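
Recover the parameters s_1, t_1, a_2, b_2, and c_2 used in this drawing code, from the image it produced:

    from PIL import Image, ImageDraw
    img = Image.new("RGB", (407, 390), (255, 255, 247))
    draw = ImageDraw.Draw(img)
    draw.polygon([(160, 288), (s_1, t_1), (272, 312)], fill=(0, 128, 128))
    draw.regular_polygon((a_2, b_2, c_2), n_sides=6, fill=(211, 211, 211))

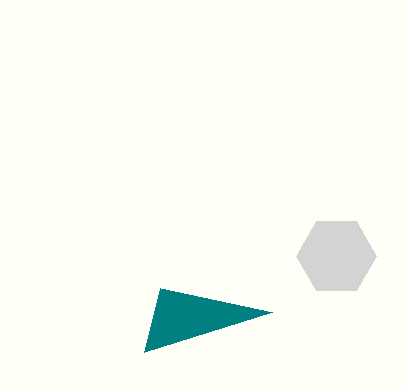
s_1 = 144; t_1 = 352; a_2 = 336; b_2 = 256; c_2 = 40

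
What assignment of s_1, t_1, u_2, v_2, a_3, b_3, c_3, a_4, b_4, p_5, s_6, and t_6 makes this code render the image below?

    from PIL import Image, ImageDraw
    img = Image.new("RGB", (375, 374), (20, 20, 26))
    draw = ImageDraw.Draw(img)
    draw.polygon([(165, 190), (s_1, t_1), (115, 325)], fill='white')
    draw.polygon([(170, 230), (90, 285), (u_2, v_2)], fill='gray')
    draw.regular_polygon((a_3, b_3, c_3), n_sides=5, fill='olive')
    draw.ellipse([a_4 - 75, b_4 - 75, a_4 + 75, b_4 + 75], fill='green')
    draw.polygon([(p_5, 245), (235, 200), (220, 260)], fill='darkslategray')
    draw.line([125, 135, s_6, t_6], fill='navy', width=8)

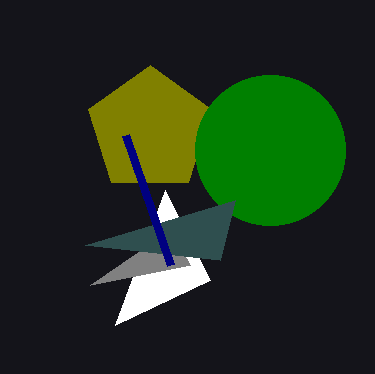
s_1 = 210, t_1 = 280, u_2 = 190, v_2 = 265, a_3 = 150, b_3 = 130, c_3 = 65, a_4 = 270, b_4 = 150, p_5 = 85, s_6 = 170, t_6 = 265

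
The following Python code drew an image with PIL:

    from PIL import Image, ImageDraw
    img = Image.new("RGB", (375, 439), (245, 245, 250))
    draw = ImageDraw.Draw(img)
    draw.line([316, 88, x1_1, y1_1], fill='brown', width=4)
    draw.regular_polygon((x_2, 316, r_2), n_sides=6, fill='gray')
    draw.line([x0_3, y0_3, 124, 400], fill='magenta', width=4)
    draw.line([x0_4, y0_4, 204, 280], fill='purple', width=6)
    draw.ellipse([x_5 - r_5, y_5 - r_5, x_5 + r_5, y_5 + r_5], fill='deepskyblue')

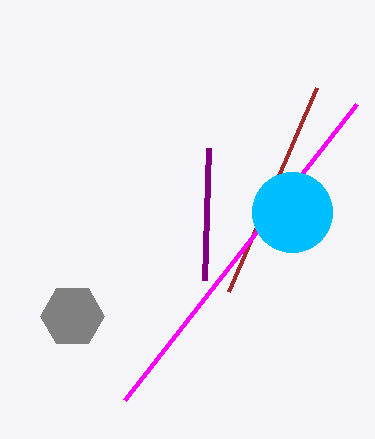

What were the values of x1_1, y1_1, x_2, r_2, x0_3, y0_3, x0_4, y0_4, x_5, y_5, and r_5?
x1_1 = 228
y1_1 = 292
x_2 = 72
r_2 = 32
x0_3 = 356
y0_3 = 104
x0_4 = 208
y0_4 = 148
x_5 = 292
y_5 = 212
r_5 = 40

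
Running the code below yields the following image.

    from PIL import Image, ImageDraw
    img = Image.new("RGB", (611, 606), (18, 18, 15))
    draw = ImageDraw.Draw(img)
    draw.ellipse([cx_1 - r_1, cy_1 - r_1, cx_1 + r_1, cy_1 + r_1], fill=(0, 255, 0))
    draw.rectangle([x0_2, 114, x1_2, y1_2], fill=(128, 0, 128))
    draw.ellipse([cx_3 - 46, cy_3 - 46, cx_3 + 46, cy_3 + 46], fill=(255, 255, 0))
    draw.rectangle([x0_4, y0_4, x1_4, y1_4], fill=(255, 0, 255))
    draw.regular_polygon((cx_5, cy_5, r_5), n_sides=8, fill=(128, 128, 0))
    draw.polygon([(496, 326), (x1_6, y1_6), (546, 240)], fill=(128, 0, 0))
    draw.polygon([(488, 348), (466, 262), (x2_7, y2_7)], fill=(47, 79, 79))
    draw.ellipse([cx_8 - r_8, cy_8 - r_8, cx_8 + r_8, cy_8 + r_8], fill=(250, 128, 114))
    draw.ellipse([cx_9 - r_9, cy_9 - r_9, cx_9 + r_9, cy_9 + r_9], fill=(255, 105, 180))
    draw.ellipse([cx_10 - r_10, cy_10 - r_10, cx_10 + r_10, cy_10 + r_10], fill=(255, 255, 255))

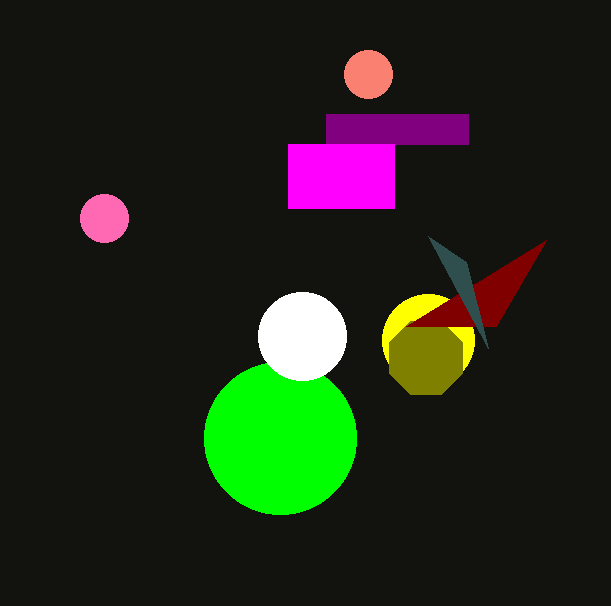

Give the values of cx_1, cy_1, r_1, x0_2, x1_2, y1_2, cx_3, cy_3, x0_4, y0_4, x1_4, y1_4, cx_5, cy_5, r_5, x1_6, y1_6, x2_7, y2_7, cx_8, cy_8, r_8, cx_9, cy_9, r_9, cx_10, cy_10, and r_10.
cx_1 = 280; cy_1 = 438; r_1 = 76; x0_2 = 326; x1_2 = 468; y1_2 = 144; cx_3 = 428; cy_3 = 340; x0_4 = 288; y0_4 = 144; x1_4 = 394; y1_4 = 208; cx_5 = 426; cy_5 = 358; r_5 = 40; x1_6 = 406; y1_6 = 326; x2_7 = 428; y2_7 = 236; cx_8 = 368; cy_8 = 74; r_8 = 24; cx_9 = 104; cy_9 = 218; r_9 = 24; cx_10 = 302; cy_10 = 336; r_10 = 44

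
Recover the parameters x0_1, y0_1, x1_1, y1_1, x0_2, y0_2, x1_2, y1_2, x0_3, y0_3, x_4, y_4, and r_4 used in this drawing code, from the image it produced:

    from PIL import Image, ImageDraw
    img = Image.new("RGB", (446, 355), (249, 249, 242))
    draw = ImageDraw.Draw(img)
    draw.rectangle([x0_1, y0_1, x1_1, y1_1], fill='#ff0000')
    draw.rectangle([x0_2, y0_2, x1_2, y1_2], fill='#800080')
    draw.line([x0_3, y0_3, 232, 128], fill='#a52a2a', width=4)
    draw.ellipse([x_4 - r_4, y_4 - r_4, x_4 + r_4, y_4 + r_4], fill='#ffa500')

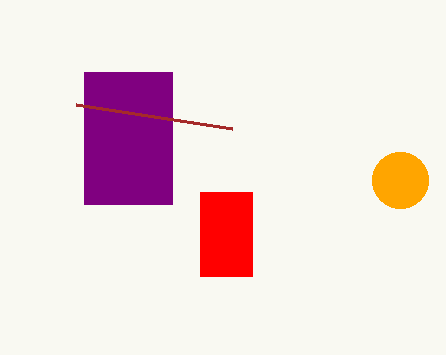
x0_1 = 200
y0_1 = 192
x1_1 = 252
y1_1 = 276
x0_2 = 84
y0_2 = 72
x1_2 = 172
y1_2 = 204
x0_3 = 76
y0_3 = 104
x_4 = 400
y_4 = 180
r_4 = 28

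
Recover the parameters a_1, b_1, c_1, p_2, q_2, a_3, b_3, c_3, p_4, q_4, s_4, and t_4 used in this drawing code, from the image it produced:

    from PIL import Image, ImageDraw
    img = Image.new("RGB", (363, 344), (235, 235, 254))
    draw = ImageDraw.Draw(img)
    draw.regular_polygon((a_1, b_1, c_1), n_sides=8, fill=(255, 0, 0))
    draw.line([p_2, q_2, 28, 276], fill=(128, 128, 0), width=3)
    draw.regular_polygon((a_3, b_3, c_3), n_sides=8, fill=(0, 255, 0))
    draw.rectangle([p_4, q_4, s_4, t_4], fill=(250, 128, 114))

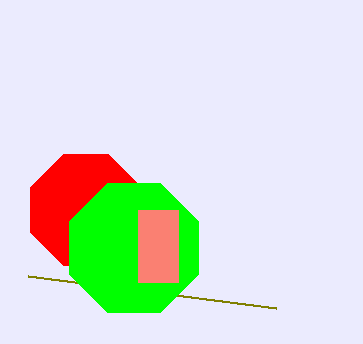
a_1 = 86, b_1 = 210, c_1 = 60, p_2 = 276, q_2 = 308, a_3 = 134, b_3 = 248, c_3 = 70, p_4 = 138, q_4 = 210, s_4 = 178, t_4 = 282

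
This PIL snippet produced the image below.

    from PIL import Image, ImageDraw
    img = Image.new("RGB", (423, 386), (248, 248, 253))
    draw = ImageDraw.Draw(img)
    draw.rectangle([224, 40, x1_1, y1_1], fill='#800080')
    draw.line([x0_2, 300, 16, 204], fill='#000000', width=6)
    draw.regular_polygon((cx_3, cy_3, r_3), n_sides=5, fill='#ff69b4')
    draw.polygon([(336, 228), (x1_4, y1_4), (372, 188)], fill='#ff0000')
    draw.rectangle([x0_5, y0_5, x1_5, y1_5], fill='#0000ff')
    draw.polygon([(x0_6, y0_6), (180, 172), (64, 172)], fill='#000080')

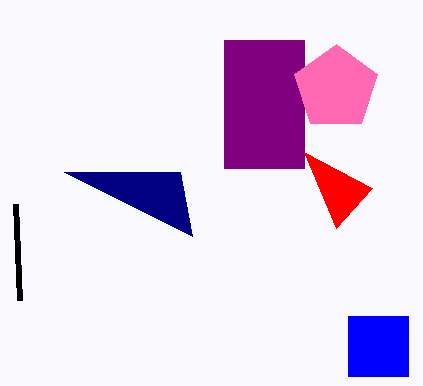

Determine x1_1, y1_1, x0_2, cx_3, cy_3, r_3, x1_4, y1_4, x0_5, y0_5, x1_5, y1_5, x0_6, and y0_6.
x1_1 = 304, y1_1 = 168, x0_2 = 20, cx_3 = 336, cy_3 = 88, r_3 = 44, x1_4 = 304, y1_4 = 152, x0_5 = 348, y0_5 = 316, x1_5 = 408, y1_5 = 376, x0_6 = 192, y0_6 = 236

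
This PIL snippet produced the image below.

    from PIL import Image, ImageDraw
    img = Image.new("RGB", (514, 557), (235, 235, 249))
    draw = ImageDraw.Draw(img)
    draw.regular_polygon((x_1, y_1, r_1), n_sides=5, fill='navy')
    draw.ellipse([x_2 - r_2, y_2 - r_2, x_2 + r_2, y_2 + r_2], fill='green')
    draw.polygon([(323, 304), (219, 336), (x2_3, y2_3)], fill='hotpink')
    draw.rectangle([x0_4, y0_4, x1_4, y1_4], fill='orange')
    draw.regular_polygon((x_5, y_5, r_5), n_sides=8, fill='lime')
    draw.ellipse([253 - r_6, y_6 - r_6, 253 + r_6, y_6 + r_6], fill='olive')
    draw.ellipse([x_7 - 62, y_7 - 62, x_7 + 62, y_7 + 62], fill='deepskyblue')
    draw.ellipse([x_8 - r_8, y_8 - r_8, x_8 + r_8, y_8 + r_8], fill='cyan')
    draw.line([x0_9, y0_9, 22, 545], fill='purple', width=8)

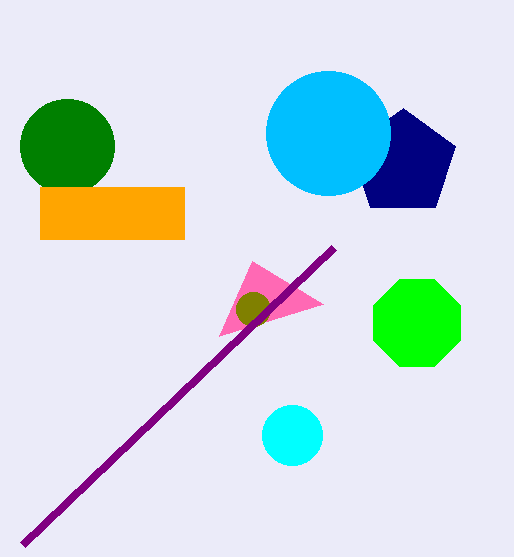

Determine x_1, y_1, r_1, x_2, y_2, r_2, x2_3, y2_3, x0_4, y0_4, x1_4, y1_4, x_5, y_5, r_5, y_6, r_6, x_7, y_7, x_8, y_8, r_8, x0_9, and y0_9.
x_1 = 403, y_1 = 163, r_1 = 55, x_2 = 67, y_2 = 146, r_2 = 47, x2_3 = 252, y2_3 = 261, x0_4 = 40, y0_4 = 187, x1_4 = 184, y1_4 = 239, x_5 = 417, y_5 = 323, r_5 = 47, y_6 = 309, r_6 = 17, x_7 = 328, y_7 = 133, x_8 = 292, y_8 = 435, r_8 = 30, x0_9 = 333, y0_9 = 248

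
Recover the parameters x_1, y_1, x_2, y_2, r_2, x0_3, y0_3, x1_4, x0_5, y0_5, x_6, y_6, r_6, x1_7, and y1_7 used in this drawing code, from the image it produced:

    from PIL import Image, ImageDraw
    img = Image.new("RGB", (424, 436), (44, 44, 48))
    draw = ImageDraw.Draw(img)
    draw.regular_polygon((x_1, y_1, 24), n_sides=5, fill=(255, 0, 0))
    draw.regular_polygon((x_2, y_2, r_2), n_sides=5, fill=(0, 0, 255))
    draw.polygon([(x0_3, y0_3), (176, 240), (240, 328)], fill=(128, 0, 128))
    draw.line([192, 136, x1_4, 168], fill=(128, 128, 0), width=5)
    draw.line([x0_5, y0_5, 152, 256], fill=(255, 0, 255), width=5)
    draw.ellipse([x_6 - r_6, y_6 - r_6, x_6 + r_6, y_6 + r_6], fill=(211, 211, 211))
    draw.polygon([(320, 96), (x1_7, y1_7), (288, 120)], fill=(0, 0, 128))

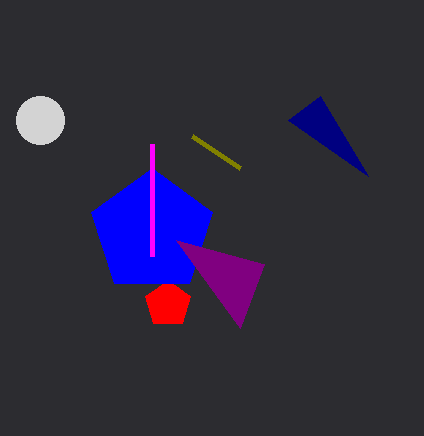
x_1 = 168, y_1 = 304, x_2 = 152, y_2 = 232, r_2 = 64, x0_3 = 264, y0_3 = 264, x1_4 = 240, x0_5 = 152, y0_5 = 144, x_6 = 40, y_6 = 120, r_6 = 24, x1_7 = 368, y1_7 = 176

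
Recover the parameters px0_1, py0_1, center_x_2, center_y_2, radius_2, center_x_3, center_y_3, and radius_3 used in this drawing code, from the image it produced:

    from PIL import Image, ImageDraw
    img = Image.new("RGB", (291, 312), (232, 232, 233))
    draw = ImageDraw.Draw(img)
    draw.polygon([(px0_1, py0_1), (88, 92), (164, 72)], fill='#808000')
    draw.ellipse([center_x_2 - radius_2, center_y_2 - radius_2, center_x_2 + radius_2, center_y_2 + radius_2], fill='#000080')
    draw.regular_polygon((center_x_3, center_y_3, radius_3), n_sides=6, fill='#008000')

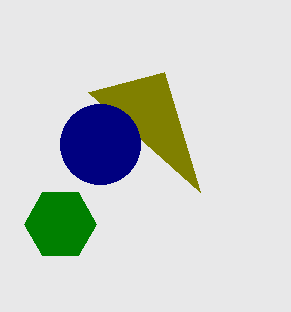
px0_1 = 200
py0_1 = 192
center_x_2 = 100
center_y_2 = 144
radius_2 = 40
center_x_3 = 60
center_y_3 = 224
radius_3 = 36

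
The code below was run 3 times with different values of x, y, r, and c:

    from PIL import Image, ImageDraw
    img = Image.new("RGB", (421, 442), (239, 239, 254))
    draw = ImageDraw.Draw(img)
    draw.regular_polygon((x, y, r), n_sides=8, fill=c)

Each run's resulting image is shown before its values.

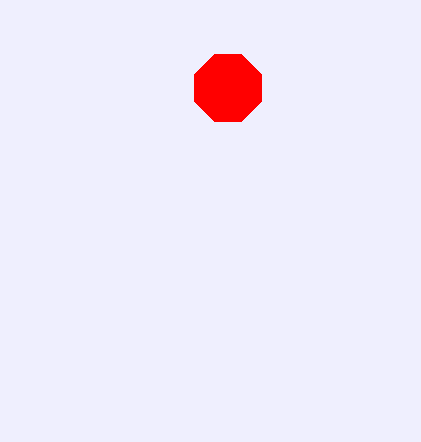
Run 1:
x = 228
y = 88
r = 36
c = 'red'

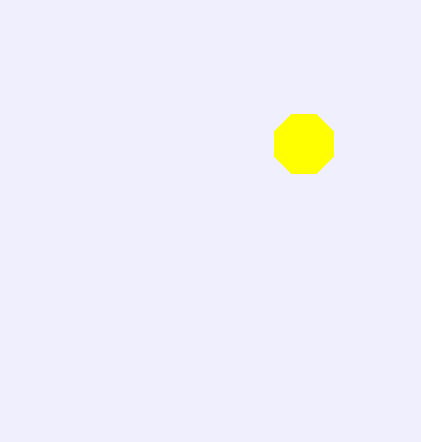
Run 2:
x = 304
y = 144
r = 32
c = 'yellow'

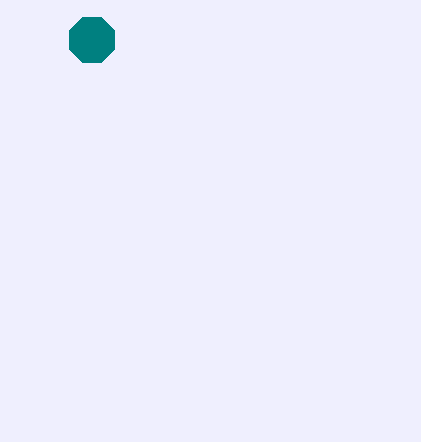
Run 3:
x = 92, y = 40, r = 24, c = 'teal'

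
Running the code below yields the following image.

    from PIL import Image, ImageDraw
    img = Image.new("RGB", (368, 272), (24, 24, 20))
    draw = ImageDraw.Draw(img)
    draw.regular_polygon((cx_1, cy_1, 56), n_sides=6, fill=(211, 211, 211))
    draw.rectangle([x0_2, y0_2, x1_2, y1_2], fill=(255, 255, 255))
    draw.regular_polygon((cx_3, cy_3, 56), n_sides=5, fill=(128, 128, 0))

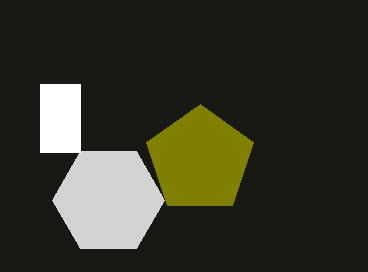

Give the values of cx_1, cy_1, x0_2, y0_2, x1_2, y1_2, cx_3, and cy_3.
cx_1 = 108, cy_1 = 200, x0_2 = 40, y0_2 = 84, x1_2 = 80, y1_2 = 152, cx_3 = 200, cy_3 = 160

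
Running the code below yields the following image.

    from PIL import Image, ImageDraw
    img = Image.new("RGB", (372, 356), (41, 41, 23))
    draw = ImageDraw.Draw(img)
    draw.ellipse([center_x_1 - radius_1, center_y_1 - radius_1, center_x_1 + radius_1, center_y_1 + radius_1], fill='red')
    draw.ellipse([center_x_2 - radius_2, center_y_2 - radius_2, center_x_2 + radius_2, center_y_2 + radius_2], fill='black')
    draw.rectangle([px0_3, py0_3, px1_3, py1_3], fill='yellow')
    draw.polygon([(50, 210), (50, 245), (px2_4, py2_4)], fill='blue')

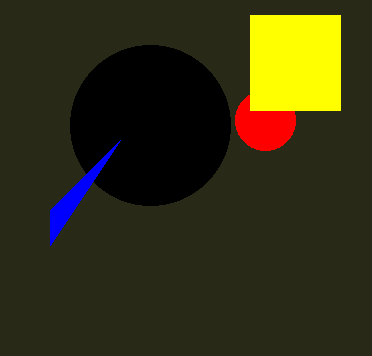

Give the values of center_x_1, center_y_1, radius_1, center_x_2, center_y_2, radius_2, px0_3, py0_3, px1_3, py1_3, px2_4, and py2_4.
center_x_1 = 265; center_y_1 = 120; radius_1 = 30; center_x_2 = 150; center_y_2 = 125; radius_2 = 80; px0_3 = 250; py0_3 = 15; px1_3 = 340; py1_3 = 110; px2_4 = 120; py2_4 = 140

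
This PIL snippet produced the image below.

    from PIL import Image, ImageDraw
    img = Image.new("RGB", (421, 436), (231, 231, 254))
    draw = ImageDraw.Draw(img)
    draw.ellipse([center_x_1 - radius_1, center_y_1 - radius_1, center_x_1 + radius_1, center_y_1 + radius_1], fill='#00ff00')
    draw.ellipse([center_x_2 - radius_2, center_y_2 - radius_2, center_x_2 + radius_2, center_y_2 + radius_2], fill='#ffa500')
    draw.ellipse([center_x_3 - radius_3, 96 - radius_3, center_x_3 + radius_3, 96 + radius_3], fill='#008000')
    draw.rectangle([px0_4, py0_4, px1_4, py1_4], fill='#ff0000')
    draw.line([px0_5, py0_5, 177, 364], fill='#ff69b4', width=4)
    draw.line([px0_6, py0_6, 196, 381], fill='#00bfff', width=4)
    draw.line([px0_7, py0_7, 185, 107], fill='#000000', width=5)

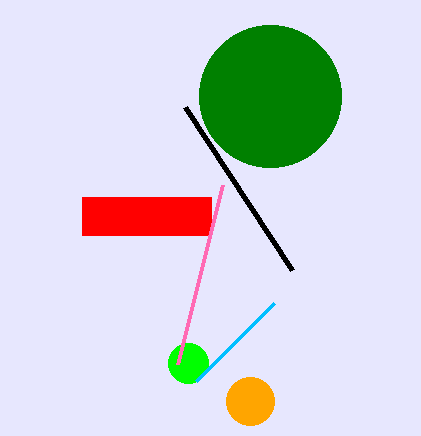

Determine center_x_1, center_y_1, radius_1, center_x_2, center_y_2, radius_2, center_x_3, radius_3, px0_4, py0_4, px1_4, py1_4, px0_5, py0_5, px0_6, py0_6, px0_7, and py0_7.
center_x_1 = 188, center_y_1 = 363, radius_1 = 20, center_x_2 = 250, center_y_2 = 401, radius_2 = 24, center_x_3 = 270, radius_3 = 71, px0_4 = 82, py0_4 = 197, px1_4 = 211, py1_4 = 235, px0_5 = 222, py0_5 = 185, px0_6 = 274, py0_6 = 303, px0_7 = 292, py0_7 = 270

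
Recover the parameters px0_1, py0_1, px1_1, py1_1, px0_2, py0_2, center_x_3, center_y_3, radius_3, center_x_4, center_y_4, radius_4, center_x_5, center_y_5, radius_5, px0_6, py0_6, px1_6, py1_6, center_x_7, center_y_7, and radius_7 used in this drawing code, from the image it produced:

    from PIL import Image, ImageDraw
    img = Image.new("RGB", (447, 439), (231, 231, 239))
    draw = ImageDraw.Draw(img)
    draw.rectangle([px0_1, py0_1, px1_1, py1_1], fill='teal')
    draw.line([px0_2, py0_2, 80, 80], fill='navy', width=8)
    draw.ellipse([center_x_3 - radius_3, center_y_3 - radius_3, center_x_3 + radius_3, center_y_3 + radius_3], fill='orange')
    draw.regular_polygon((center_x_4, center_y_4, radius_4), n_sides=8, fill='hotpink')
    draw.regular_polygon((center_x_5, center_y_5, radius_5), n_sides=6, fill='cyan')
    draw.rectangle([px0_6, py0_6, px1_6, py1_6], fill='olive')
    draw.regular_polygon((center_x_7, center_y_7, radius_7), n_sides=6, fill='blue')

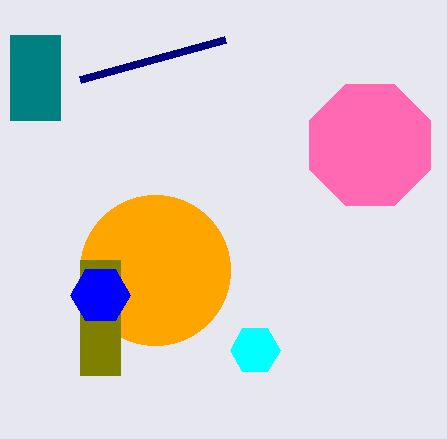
px0_1 = 10
py0_1 = 35
px1_1 = 60
py1_1 = 120
px0_2 = 225
py0_2 = 40
center_x_3 = 155
center_y_3 = 270
radius_3 = 75
center_x_4 = 370
center_y_4 = 145
radius_4 = 65
center_x_5 = 255
center_y_5 = 350
radius_5 = 25
px0_6 = 80
py0_6 = 260
px1_6 = 120
py1_6 = 375
center_x_7 = 100
center_y_7 = 295
radius_7 = 30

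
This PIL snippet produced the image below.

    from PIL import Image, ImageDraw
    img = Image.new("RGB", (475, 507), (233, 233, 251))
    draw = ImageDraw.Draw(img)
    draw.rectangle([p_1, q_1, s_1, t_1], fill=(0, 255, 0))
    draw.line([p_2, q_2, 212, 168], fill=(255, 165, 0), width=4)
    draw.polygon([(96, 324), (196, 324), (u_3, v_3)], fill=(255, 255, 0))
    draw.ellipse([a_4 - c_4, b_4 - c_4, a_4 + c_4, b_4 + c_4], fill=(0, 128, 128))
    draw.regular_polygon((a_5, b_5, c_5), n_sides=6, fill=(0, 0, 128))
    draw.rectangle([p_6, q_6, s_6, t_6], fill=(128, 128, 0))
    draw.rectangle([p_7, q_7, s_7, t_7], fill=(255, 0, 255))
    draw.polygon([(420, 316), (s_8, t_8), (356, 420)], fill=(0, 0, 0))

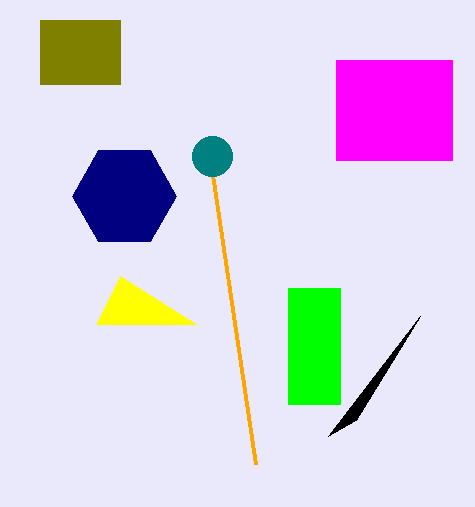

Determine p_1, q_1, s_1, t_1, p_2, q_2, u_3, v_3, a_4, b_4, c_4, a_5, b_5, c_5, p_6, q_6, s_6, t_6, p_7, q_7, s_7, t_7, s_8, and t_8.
p_1 = 288
q_1 = 288
s_1 = 340
t_1 = 404
p_2 = 256
q_2 = 464
u_3 = 120
v_3 = 276
a_4 = 212
b_4 = 156
c_4 = 20
a_5 = 124
b_5 = 196
c_5 = 52
p_6 = 40
q_6 = 20
s_6 = 120
t_6 = 84
p_7 = 336
q_7 = 60
s_7 = 452
t_7 = 160
s_8 = 328
t_8 = 436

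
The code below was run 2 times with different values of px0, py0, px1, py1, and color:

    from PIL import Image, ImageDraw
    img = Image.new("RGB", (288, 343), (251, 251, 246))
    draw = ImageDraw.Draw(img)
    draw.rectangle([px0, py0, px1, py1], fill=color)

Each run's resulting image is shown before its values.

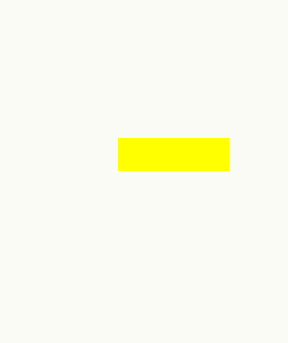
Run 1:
px0 = 118; py0 = 138; px1 = 228; py1 = 170; color = 'yellow'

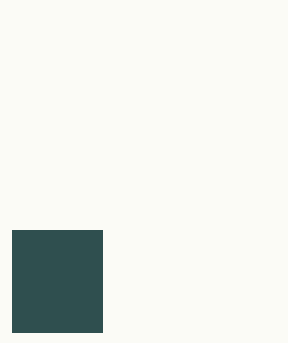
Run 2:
px0 = 12; py0 = 230; px1 = 102; py1 = 332; color = 'darkslategray'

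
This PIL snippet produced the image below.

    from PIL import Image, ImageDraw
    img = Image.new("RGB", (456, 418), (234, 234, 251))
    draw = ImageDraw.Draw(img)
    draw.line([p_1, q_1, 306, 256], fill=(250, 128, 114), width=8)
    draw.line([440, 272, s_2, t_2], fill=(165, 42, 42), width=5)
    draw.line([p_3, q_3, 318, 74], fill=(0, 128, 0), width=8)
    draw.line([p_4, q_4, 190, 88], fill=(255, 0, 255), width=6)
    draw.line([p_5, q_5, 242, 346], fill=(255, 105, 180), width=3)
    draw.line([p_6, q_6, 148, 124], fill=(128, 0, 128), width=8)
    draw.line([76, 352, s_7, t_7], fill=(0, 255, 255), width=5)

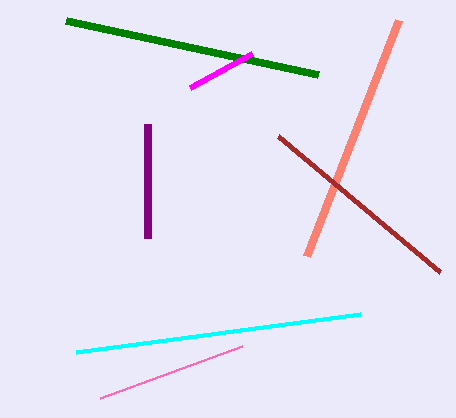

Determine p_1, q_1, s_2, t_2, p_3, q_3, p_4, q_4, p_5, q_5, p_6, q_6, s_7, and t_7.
p_1 = 398; q_1 = 20; s_2 = 278; t_2 = 136; p_3 = 66; q_3 = 20; p_4 = 252; q_4 = 54; p_5 = 100; q_5 = 398; p_6 = 148; q_6 = 238; s_7 = 360; t_7 = 314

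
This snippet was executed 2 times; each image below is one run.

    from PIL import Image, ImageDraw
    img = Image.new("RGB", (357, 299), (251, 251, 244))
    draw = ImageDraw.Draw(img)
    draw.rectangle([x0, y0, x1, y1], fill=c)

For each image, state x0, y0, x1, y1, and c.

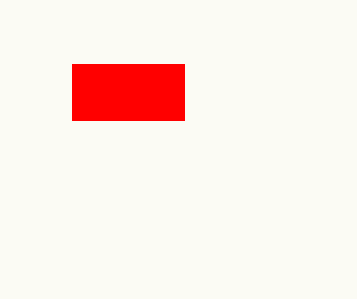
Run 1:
x0 = 72, y0 = 64, x1 = 184, y1 = 120, c = 'red'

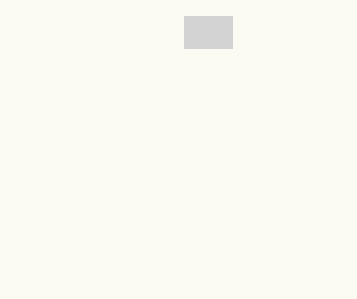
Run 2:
x0 = 184; y0 = 16; x1 = 232; y1 = 48; c = 'lightgray'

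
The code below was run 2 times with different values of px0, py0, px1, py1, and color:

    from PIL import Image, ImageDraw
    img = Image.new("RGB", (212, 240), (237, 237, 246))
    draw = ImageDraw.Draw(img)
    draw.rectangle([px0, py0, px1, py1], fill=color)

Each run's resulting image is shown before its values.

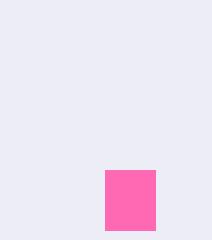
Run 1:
px0 = 105; py0 = 170; px1 = 155; py1 = 230; color = 'hotpink'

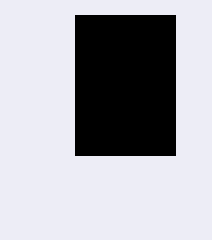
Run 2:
px0 = 75; py0 = 15; px1 = 175; py1 = 155; color = 'black'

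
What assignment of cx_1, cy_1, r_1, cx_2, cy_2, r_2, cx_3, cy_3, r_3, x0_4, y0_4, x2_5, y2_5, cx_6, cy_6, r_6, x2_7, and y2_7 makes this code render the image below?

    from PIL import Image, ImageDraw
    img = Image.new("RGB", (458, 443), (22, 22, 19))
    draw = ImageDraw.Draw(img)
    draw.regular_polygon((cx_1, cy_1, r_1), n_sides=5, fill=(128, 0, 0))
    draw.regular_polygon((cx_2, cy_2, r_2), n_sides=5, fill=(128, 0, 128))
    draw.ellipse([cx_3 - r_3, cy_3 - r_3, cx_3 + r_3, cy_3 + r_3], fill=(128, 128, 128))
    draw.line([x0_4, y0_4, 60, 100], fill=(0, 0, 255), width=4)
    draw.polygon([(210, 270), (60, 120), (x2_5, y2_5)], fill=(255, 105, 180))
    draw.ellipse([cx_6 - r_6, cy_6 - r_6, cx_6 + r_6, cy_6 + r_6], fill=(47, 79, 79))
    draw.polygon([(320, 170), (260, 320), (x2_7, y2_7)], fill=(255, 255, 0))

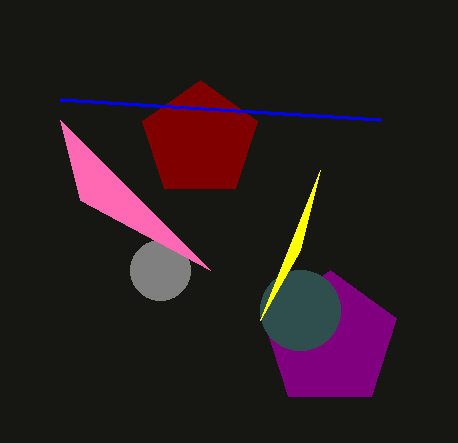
cx_1 = 200
cy_1 = 140
r_1 = 60
cx_2 = 330
cy_2 = 340
r_2 = 70
cx_3 = 160
cy_3 = 270
r_3 = 30
x0_4 = 380
y0_4 = 120
x2_5 = 80
y2_5 = 200
cx_6 = 300
cy_6 = 310
r_6 = 40
x2_7 = 300
y2_7 = 250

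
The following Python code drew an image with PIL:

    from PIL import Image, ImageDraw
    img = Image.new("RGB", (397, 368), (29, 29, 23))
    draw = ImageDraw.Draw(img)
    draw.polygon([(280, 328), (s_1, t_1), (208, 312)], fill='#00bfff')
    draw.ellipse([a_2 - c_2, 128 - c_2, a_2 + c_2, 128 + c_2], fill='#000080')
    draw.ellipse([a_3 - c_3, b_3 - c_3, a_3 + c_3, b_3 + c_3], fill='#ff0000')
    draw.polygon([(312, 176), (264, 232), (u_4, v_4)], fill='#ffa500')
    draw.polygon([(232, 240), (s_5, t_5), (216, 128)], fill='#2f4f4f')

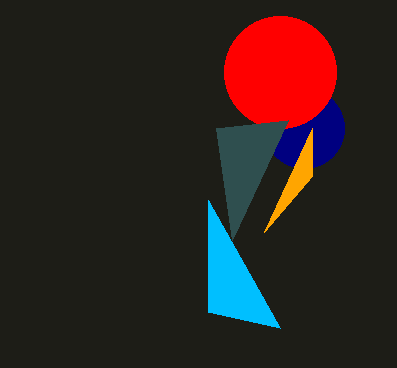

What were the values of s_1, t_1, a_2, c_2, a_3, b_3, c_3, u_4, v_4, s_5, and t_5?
s_1 = 208, t_1 = 200, a_2 = 304, c_2 = 40, a_3 = 280, b_3 = 72, c_3 = 56, u_4 = 312, v_4 = 128, s_5 = 288, t_5 = 120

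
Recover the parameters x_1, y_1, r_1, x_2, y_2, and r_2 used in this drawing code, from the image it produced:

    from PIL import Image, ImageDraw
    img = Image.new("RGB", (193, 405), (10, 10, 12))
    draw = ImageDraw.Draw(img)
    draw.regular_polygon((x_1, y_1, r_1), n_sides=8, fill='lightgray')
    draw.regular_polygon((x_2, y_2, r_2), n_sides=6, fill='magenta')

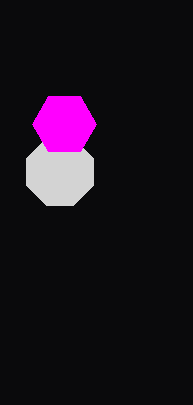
x_1 = 60, y_1 = 172, r_1 = 36, x_2 = 64, y_2 = 124, r_2 = 32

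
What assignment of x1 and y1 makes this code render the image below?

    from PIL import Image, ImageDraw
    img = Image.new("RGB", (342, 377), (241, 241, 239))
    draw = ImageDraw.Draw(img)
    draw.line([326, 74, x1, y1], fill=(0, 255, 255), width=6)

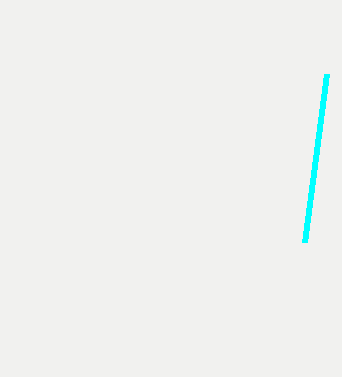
x1 = 304, y1 = 242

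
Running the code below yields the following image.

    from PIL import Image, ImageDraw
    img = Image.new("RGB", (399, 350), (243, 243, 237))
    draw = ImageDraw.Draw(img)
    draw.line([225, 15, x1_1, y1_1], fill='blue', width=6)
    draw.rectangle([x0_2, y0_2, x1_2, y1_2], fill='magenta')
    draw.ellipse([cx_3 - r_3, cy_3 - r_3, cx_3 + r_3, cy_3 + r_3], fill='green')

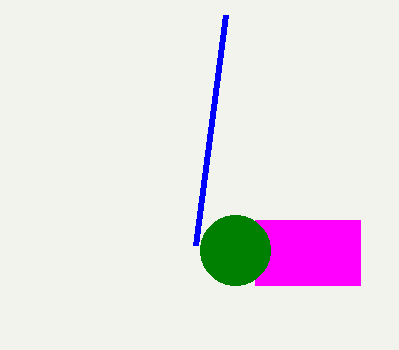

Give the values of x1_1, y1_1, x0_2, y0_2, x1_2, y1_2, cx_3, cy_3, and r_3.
x1_1 = 195, y1_1 = 245, x0_2 = 255, y0_2 = 220, x1_2 = 360, y1_2 = 285, cx_3 = 235, cy_3 = 250, r_3 = 35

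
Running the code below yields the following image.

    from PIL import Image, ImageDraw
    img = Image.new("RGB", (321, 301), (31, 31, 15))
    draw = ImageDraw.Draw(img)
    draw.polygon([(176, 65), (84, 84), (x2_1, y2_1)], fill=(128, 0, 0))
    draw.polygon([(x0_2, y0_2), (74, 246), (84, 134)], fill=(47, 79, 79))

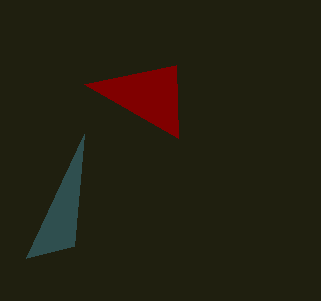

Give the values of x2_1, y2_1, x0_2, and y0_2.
x2_1 = 178
y2_1 = 138
x0_2 = 26
y0_2 = 258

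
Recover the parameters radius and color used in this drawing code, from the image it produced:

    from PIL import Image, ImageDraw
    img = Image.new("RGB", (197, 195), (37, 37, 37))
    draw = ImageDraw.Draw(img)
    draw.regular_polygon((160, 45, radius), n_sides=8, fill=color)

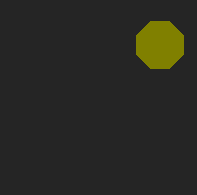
radius = 25, color = 'olive'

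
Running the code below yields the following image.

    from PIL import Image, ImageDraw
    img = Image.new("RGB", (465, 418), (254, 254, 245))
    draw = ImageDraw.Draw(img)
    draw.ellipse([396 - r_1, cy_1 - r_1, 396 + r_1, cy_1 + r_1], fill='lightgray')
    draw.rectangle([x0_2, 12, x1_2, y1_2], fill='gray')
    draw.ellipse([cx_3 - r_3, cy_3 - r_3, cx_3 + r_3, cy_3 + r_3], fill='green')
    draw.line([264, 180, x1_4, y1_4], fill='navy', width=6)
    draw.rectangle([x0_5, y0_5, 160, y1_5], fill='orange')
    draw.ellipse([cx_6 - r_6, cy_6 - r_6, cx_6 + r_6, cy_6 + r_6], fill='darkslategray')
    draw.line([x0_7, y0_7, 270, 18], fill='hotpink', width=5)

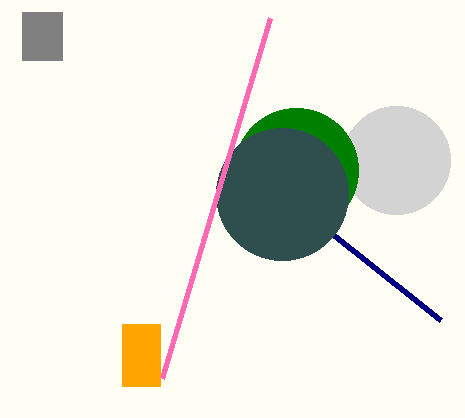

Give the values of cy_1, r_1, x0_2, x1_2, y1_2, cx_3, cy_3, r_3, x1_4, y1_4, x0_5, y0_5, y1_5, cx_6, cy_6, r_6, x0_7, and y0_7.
cy_1 = 160, r_1 = 54, x0_2 = 22, x1_2 = 62, y1_2 = 60, cx_3 = 296, cy_3 = 170, r_3 = 62, x1_4 = 440, y1_4 = 320, x0_5 = 122, y0_5 = 324, y1_5 = 386, cx_6 = 282, cy_6 = 194, r_6 = 66, x0_7 = 162, y0_7 = 378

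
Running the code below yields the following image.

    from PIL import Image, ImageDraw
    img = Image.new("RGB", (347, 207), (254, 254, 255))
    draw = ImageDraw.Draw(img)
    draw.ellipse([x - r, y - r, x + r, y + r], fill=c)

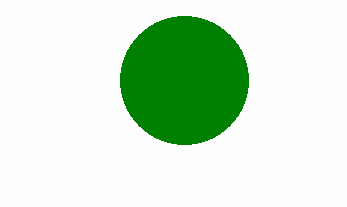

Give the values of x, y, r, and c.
x = 184; y = 80; r = 64; c = 'green'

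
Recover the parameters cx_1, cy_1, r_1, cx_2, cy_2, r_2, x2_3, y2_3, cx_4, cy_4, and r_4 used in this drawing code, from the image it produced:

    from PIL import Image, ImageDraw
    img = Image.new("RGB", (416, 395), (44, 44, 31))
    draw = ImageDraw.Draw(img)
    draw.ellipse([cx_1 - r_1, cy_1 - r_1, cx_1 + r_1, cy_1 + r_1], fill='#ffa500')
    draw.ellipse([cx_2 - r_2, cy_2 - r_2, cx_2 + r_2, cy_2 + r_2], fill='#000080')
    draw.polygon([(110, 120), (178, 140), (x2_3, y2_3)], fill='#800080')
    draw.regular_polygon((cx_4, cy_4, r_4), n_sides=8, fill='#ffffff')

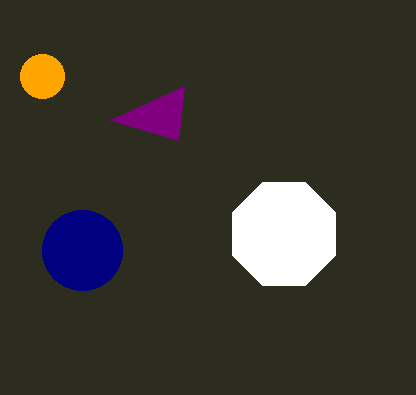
cx_1 = 42; cy_1 = 76; r_1 = 22; cx_2 = 82; cy_2 = 250; r_2 = 40; x2_3 = 184; y2_3 = 86; cx_4 = 284; cy_4 = 234; r_4 = 56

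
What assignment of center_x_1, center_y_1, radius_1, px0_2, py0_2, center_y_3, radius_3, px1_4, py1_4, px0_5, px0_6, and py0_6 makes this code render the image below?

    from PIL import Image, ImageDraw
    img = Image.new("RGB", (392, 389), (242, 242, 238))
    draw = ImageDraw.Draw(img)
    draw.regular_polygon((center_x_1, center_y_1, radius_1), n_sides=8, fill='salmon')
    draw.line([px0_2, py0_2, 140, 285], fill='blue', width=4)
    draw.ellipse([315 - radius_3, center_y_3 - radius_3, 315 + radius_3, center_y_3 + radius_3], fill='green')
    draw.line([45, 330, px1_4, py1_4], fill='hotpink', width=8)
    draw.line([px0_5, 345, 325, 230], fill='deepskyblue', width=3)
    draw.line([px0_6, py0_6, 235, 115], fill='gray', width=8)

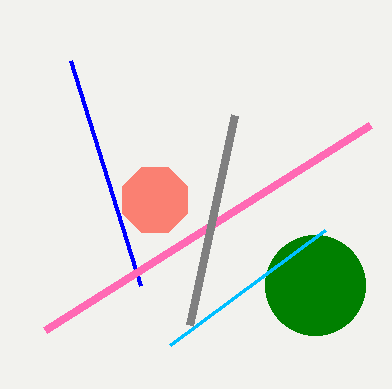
center_x_1 = 155
center_y_1 = 200
radius_1 = 35
px0_2 = 70
py0_2 = 60
center_y_3 = 285
radius_3 = 50
px1_4 = 370
py1_4 = 125
px0_5 = 170
px0_6 = 190
py0_6 = 325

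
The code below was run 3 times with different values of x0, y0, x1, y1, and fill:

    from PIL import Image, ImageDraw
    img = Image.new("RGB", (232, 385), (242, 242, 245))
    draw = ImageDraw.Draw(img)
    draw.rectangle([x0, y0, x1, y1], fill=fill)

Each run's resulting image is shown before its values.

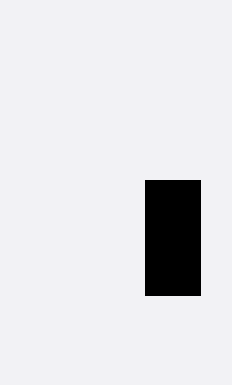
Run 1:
x0 = 145, y0 = 180, x1 = 200, y1 = 295, fill = 'black'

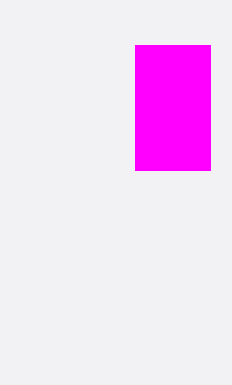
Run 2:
x0 = 135
y0 = 45
x1 = 210
y1 = 170
fill = 'magenta'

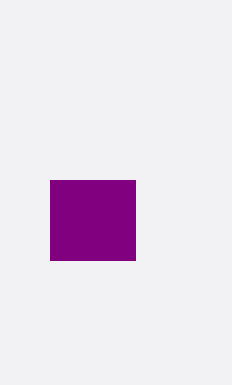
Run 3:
x0 = 50; y0 = 180; x1 = 135; y1 = 260; fill = 'purple'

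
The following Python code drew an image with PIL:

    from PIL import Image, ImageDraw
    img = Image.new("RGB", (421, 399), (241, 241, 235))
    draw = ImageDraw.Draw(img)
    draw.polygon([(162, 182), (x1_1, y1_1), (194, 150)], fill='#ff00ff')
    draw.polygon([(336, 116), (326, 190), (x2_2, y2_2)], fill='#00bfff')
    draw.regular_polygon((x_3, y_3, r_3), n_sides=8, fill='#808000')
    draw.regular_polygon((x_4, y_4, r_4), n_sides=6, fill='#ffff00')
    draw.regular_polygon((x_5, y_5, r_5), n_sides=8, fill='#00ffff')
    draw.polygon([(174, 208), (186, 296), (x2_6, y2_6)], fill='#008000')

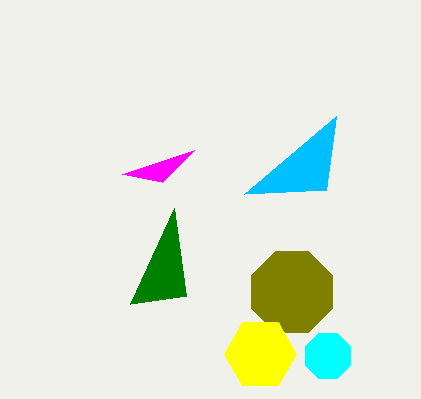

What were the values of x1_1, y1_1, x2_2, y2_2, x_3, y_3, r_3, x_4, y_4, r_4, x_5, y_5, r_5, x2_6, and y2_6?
x1_1 = 122, y1_1 = 174, x2_2 = 244, y2_2 = 194, x_3 = 292, y_3 = 292, r_3 = 44, x_4 = 260, y_4 = 354, r_4 = 36, x_5 = 328, y_5 = 356, r_5 = 24, x2_6 = 130, y2_6 = 304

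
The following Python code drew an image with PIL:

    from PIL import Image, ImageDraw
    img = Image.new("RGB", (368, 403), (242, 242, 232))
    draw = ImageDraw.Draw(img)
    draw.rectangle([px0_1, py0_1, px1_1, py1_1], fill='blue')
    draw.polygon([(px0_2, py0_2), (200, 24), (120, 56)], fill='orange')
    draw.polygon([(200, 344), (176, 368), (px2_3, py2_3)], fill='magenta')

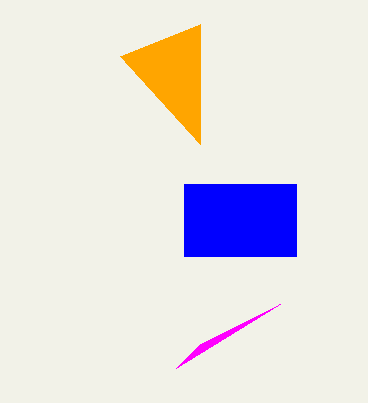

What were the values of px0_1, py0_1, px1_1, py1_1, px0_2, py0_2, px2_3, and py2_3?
px0_1 = 184; py0_1 = 184; px1_1 = 296; py1_1 = 256; px0_2 = 200; py0_2 = 144; px2_3 = 280; py2_3 = 304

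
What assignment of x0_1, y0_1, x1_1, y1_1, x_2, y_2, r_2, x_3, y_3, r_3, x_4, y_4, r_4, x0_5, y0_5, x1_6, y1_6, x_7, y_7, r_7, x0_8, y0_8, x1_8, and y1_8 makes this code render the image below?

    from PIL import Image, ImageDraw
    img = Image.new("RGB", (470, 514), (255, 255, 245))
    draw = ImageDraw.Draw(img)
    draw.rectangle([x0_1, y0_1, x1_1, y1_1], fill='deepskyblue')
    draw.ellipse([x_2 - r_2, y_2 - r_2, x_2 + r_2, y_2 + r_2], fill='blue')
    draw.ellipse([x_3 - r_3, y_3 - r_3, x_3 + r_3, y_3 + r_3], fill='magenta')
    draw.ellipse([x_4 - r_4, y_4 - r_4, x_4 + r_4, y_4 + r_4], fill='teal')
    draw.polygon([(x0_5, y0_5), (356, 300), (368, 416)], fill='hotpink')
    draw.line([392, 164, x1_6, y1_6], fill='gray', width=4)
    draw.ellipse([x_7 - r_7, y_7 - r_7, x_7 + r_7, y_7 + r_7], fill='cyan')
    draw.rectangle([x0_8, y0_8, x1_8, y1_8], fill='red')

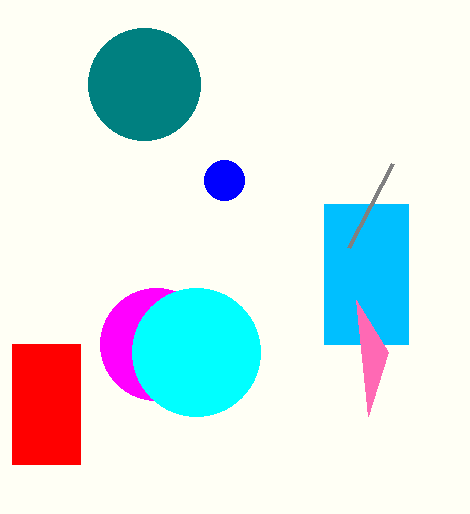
x0_1 = 324
y0_1 = 204
x1_1 = 408
y1_1 = 344
x_2 = 224
y_2 = 180
r_2 = 20
x_3 = 156
y_3 = 344
r_3 = 56
x_4 = 144
y_4 = 84
r_4 = 56
x0_5 = 388
y0_5 = 352
x1_6 = 348
y1_6 = 248
x_7 = 196
y_7 = 352
r_7 = 64
x0_8 = 12
y0_8 = 344
x1_8 = 80
y1_8 = 464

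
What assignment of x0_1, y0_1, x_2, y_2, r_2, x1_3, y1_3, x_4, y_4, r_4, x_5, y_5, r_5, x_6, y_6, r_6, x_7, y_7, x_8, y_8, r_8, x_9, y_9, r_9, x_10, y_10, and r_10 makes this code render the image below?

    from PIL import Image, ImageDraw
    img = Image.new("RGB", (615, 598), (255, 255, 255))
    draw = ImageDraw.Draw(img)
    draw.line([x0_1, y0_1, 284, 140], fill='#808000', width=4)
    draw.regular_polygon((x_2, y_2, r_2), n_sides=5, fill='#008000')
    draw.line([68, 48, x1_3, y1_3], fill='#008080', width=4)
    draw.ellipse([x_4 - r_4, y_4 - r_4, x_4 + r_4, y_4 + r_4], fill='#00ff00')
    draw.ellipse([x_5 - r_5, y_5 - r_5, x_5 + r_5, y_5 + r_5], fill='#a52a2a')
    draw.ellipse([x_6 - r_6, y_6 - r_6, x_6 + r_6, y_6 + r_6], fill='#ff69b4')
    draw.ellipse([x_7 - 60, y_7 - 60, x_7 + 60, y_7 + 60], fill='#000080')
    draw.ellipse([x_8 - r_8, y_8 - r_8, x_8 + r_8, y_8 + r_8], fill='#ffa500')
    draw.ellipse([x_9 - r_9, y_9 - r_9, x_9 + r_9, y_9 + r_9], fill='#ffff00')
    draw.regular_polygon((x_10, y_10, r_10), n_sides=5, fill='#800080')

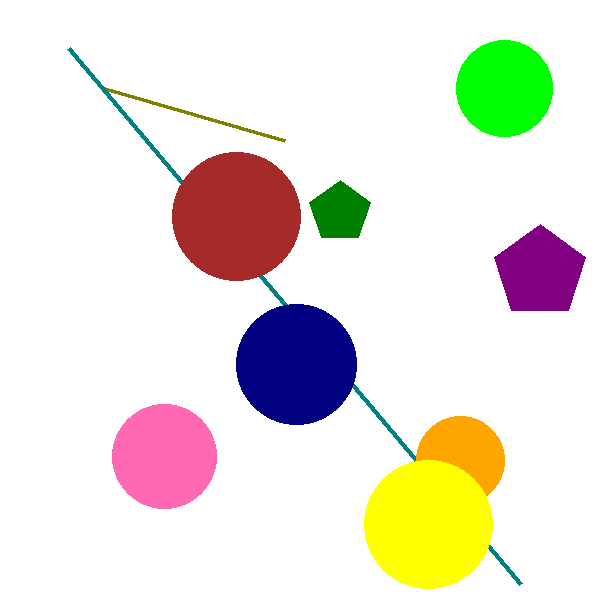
x0_1 = 104; y0_1 = 88; x_2 = 340; y_2 = 212; r_2 = 32; x1_3 = 520; y1_3 = 584; x_4 = 504; y_4 = 88; r_4 = 48; x_5 = 236; y_5 = 216; r_5 = 64; x_6 = 164; y_6 = 456; r_6 = 52; x_7 = 296; y_7 = 364; x_8 = 460; y_8 = 460; r_8 = 44; x_9 = 428; y_9 = 524; r_9 = 64; x_10 = 540; y_10 = 272; r_10 = 48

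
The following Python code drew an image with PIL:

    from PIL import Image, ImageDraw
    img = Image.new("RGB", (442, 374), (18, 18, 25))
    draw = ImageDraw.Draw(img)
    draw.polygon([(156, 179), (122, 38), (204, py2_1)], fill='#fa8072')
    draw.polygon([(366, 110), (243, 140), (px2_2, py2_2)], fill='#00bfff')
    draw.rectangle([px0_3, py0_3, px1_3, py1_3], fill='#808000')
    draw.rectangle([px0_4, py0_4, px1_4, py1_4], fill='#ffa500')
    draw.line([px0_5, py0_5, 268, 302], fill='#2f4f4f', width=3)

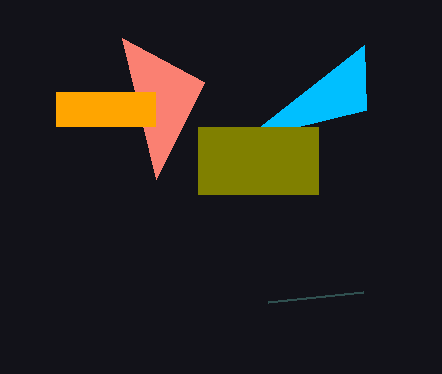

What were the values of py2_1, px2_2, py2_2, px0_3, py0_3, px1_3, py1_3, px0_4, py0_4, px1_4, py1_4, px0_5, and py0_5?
py2_1 = 82
px2_2 = 364
py2_2 = 45
px0_3 = 198
py0_3 = 127
px1_3 = 318
py1_3 = 194
px0_4 = 56
py0_4 = 92
px1_4 = 155
py1_4 = 126
px0_5 = 363
py0_5 = 292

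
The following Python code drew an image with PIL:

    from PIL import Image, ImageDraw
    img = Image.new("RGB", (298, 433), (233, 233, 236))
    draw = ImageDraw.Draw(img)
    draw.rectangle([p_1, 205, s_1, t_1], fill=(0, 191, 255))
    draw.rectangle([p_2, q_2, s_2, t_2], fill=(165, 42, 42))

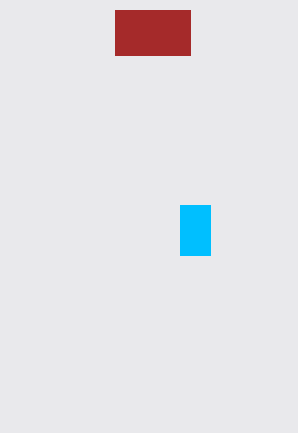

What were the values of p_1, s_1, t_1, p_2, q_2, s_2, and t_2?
p_1 = 180, s_1 = 210, t_1 = 255, p_2 = 115, q_2 = 10, s_2 = 190, t_2 = 55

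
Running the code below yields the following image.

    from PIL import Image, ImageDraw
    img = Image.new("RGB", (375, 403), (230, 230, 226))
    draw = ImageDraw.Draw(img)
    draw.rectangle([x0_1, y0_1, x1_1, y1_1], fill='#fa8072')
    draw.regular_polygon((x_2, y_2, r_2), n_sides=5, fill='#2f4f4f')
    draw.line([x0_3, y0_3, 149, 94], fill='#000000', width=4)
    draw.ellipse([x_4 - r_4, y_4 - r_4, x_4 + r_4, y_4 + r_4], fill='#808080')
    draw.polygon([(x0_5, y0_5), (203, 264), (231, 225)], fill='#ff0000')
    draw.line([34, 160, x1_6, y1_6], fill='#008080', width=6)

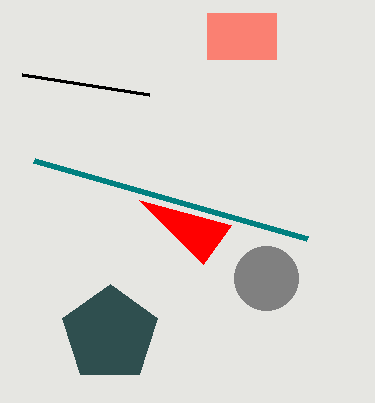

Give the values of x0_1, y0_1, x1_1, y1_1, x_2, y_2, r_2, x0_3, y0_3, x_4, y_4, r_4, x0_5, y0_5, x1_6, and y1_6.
x0_1 = 207
y0_1 = 13
x1_1 = 276
y1_1 = 59
x_2 = 110
y_2 = 334
r_2 = 50
x0_3 = 22
y0_3 = 74
x_4 = 266
y_4 = 278
r_4 = 32
x0_5 = 139
y0_5 = 200
x1_6 = 307
y1_6 = 238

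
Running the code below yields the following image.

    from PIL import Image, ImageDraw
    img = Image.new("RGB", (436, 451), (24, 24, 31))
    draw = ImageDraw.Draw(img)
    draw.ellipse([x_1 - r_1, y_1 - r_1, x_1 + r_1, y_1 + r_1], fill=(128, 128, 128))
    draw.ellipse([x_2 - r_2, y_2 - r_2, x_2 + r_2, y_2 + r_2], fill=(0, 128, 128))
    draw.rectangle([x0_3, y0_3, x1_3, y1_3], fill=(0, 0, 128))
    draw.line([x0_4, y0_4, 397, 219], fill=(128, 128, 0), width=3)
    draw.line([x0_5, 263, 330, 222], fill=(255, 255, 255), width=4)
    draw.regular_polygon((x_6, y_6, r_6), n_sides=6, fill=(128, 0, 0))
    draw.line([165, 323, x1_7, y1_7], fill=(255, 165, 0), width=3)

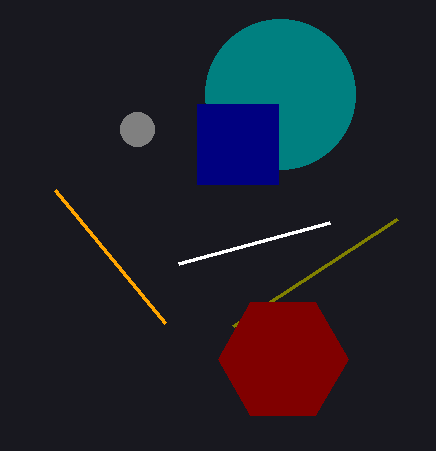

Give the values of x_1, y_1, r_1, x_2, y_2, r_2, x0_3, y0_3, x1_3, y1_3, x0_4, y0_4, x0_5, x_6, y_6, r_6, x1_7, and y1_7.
x_1 = 137
y_1 = 129
r_1 = 17
x_2 = 280
y_2 = 94
r_2 = 75
x0_3 = 197
y0_3 = 104
x1_3 = 278
y1_3 = 184
x0_4 = 233
y0_4 = 326
x0_5 = 179
x_6 = 283
y_6 = 359
r_6 = 65
x1_7 = 55
y1_7 = 190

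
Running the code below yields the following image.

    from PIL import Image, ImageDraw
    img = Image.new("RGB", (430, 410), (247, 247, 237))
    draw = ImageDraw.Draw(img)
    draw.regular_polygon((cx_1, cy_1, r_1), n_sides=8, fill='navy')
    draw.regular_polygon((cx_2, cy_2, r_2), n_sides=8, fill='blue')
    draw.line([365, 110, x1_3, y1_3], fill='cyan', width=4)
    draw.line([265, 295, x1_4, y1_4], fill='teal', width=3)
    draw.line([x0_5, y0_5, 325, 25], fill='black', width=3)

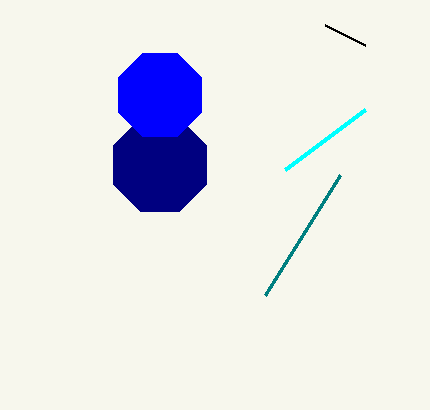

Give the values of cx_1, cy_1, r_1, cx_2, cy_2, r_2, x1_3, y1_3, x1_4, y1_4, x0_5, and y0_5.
cx_1 = 160; cy_1 = 165; r_1 = 50; cx_2 = 160; cy_2 = 95; r_2 = 45; x1_3 = 285; y1_3 = 170; x1_4 = 340; y1_4 = 175; x0_5 = 365; y0_5 = 45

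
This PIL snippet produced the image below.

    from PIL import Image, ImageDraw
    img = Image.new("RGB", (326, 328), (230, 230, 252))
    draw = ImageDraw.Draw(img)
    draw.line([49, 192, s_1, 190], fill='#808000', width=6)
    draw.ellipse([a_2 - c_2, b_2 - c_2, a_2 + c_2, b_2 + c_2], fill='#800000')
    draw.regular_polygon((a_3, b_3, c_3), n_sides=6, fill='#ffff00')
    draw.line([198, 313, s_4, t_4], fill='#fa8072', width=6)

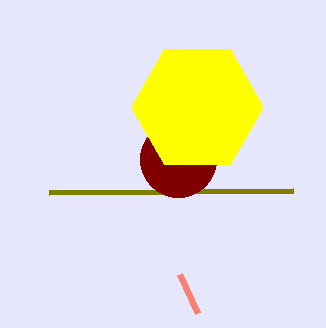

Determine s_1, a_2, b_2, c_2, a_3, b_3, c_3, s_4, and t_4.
s_1 = 293; a_2 = 178; b_2 = 159; c_2 = 38; a_3 = 197; b_3 = 107; c_3 = 66; s_4 = 180; t_4 = 274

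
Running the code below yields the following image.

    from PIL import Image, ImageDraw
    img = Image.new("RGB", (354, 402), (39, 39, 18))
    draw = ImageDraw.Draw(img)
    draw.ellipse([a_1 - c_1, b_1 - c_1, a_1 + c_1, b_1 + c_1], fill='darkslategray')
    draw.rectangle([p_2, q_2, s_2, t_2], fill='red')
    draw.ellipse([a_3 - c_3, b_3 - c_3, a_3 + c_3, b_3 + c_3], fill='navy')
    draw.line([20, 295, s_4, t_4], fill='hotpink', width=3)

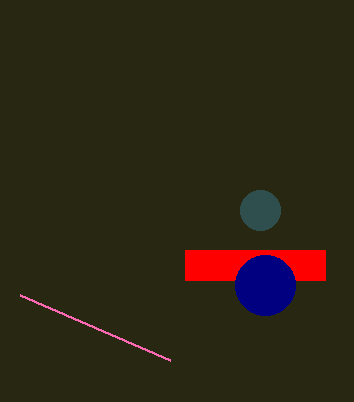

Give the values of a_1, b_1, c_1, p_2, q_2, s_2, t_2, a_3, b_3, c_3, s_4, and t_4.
a_1 = 260, b_1 = 210, c_1 = 20, p_2 = 185, q_2 = 250, s_2 = 325, t_2 = 280, a_3 = 265, b_3 = 285, c_3 = 30, s_4 = 170, t_4 = 360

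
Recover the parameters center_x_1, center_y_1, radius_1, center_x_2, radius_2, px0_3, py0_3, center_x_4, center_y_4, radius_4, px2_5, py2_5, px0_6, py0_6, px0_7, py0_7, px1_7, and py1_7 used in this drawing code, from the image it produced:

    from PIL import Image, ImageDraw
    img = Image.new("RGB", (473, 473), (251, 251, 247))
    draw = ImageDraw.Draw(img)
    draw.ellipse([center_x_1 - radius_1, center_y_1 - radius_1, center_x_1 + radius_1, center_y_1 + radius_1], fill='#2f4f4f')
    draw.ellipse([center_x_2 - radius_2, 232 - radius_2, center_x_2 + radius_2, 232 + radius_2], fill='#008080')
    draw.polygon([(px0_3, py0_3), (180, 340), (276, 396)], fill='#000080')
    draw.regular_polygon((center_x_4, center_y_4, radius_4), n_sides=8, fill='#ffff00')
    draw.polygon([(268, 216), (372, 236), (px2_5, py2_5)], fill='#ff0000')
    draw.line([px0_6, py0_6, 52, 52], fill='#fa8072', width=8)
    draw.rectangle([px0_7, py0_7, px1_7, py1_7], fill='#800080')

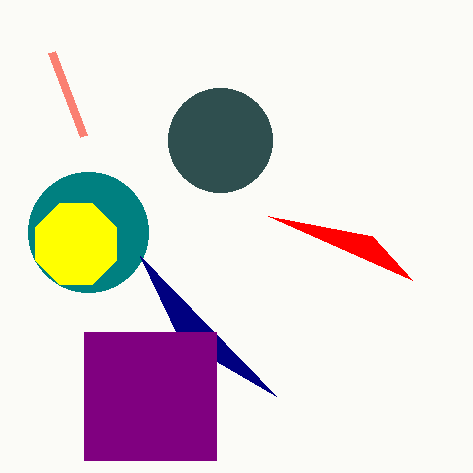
center_x_1 = 220, center_y_1 = 140, radius_1 = 52, center_x_2 = 88, radius_2 = 60, px0_3 = 140, py0_3 = 256, center_x_4 = 76, center_y_4 = 244, radius_4 = 44, px2_5 = 412, py2_5 = 280, px0_6 = 84, py0_6 = 136, px0_7 = 84, py0_7 = 332, px1_7 = 216, py1_7 = 460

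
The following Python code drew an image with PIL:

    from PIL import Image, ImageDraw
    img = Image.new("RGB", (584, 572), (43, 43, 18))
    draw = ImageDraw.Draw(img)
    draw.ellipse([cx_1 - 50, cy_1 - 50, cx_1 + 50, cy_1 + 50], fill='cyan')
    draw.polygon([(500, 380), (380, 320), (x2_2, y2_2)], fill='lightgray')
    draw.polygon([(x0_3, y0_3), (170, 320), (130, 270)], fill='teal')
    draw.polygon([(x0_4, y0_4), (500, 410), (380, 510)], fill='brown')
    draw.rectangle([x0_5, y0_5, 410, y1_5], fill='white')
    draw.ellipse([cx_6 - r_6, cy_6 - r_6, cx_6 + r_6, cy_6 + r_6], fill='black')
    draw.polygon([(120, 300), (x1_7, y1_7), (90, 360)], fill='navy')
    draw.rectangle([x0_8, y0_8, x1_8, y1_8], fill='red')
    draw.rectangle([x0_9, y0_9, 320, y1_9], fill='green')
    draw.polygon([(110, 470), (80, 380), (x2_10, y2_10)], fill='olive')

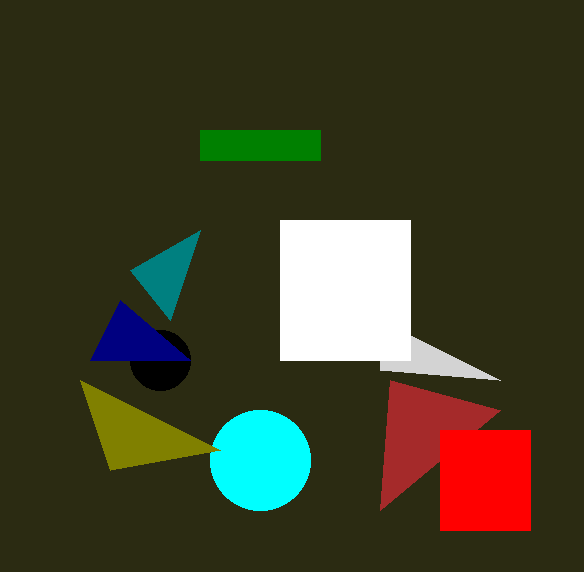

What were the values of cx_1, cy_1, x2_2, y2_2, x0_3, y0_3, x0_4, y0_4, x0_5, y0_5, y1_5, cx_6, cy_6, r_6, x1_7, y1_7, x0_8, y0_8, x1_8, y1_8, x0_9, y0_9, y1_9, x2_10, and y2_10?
cx_1 = 260, cy_1 = 460, x2_2 = 380, y2_2 = 370, x0_3 = 200, y0_3 = 230, x0_4 = 390, y0_4 = 380, x0_5 = 280, y0_5 = 220, y1_5 = 360, cx_6 = 160, cy_6 = 360, r_6 = 30, x1_7 = 190, y1_7 = 360, x0_8 = 440, y0_8 = 430, x1_8 = 530, y1_8 = 530, x0_9 = 200, y0_9 = 130, y1_9 = 160, x2_10 = 220, y2_10 = 450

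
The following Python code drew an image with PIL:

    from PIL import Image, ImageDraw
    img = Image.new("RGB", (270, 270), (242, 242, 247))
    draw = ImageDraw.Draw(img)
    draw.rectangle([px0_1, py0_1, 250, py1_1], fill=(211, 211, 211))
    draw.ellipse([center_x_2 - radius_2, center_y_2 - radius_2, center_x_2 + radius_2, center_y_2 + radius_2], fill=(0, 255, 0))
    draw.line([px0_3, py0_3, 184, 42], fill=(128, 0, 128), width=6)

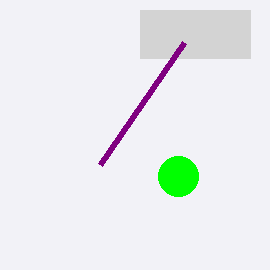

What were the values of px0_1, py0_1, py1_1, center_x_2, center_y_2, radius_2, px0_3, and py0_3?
px0_1 = 140; py0_1 = 10; py1_1 = 58; center_x_2 = 178; center_y_2 = 176; radius_2 = 20; px0_3 = 100; py0_3 = 164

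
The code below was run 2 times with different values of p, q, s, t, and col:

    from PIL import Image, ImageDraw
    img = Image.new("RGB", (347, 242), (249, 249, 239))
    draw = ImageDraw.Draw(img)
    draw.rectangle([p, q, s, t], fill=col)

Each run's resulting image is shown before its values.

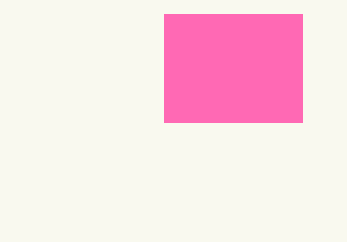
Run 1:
p = 164
q = 14
s = 302
t = 122
col = 'hotpink'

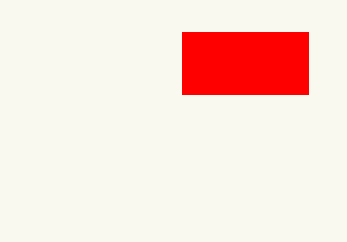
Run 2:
p = 182, q = 32, s = 308, t = 94, col = 'red'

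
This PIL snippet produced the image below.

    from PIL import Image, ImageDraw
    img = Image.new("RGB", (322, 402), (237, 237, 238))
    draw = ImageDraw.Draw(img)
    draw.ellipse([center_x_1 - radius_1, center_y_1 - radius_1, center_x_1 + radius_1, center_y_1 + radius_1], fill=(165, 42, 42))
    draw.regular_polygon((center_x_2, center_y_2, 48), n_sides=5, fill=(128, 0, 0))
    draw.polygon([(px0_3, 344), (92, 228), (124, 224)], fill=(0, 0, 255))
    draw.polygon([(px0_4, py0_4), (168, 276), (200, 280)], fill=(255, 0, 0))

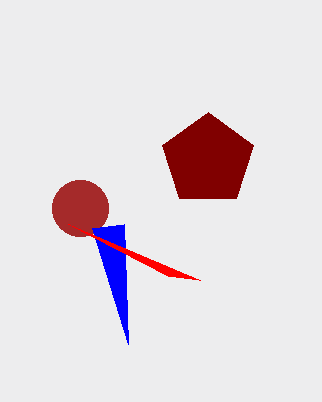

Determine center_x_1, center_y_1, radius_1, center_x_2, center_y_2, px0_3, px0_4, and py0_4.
center_x_1 = 80
center_y_1 = 208
radius_1 = 28
center_x_2 = 208
center_y_2 = 160
px0_3 = 128
px0_4 = 68
py0_4 = 224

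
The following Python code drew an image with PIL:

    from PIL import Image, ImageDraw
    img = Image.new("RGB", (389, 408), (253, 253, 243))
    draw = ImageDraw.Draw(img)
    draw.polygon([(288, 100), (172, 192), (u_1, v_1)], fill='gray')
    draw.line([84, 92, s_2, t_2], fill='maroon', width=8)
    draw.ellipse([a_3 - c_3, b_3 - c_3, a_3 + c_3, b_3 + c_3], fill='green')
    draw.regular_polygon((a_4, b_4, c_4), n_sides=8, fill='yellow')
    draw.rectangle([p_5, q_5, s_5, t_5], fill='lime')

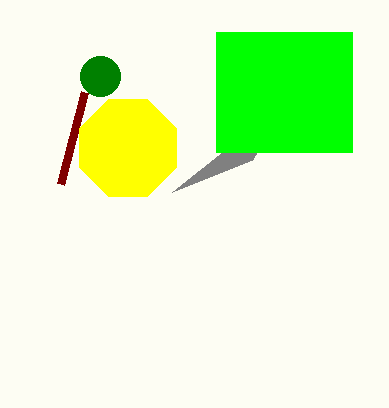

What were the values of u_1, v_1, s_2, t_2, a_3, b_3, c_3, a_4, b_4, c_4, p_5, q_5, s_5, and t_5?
u_1 = 252; v_1 = 160; s_2 = 60; t_2 = 184; a_3 = 100; b_3 = 76; c_3 = 20; a_4 = 128; b_4 = 148; c_4 = 52; p_5 = 216; q_5 = 32; s_5 = 352; t_5 = 152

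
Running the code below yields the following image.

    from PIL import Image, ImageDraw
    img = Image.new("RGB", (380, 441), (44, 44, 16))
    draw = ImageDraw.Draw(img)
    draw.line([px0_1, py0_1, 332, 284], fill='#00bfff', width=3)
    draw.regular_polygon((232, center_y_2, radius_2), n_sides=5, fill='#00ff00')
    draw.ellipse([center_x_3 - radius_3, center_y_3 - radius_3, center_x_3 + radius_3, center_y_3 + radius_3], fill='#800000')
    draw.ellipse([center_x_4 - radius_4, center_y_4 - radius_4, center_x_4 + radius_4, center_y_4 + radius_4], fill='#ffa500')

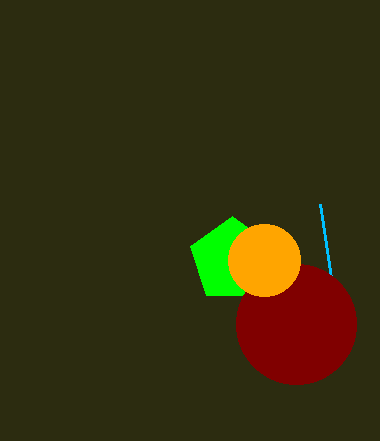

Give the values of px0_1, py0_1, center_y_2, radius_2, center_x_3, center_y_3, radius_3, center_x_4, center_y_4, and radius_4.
px0_1 = 320, py0_1 = 204, center_y_2 = 260, radius_2 = 44, center_x_3 = 296, center_y_3 = 324, radius_3 = 60, center_x_4 = 264, center_y_4 = 260, radius_4 = 36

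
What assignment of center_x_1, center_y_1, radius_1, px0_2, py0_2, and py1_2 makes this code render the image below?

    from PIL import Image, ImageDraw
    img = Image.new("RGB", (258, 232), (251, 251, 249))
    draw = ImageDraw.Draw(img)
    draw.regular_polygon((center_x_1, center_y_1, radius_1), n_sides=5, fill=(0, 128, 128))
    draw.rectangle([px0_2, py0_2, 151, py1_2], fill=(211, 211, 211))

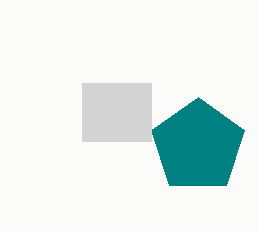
center_x_1 = 198
center_y_1 = 146
radius_1 = 49
px0_2 = 82
py0_2 = 83
py1_2 = 141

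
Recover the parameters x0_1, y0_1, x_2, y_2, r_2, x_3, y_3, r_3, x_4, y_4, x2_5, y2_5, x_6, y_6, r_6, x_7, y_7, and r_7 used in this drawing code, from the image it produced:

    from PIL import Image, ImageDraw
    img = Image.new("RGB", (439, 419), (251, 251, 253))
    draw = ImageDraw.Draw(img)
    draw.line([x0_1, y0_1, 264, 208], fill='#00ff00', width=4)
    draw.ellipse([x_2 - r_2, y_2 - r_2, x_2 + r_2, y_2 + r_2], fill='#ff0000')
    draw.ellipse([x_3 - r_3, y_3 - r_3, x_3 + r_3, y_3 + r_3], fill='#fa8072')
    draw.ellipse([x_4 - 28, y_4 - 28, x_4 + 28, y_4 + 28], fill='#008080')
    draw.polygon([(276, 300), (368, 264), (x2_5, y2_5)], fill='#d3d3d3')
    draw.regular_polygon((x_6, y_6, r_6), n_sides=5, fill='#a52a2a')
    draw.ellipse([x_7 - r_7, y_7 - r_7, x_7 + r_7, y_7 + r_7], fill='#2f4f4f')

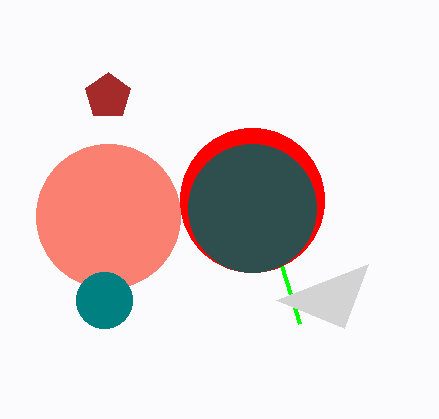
x0_1 = 300
y0_1 = 324
x_2 = 252
y_2 = 200
r_2 = 72
x_3 = 108
y_3 = 216
r_3 = 72
x_4 = 104
y_4 = 300
x2_5 = 344
y2_5 = 328
x_6 = 108
y_6 = 96
r_6 = 24
x_7 = 252
y_7 = 208
r_7 = 64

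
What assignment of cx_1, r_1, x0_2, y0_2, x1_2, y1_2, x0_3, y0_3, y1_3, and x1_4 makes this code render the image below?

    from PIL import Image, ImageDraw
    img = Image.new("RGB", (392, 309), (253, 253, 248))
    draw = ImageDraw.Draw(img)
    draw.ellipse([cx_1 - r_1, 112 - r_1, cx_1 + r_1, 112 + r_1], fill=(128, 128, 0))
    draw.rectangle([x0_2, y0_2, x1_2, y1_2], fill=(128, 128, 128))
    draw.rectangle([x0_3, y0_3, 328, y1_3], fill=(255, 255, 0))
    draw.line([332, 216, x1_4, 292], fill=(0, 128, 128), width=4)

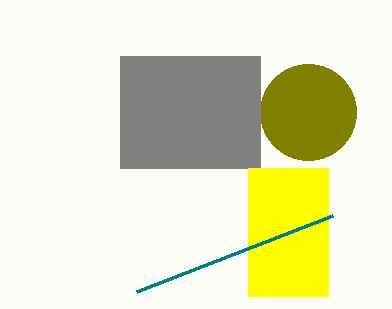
cx_1 = 308; r_1 = 48; x0_2 = 120; y0_2 = 56; x1_2 = 260; y1_2 = 168; x0_3 = 248; y0_3 = 168; y1_3 = 296; x1_4 = 136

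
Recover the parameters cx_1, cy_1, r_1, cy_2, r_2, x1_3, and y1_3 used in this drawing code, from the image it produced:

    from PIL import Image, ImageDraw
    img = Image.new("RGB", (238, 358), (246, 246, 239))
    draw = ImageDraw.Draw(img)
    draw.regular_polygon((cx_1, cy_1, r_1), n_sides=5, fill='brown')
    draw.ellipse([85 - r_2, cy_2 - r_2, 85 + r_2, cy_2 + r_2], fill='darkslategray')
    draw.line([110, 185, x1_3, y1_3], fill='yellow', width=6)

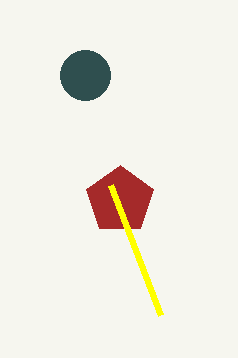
cx_1 = 120, cy_1 = 200, r_1 = 35, cy_2 = 75, r_2 = 25, x1_3 = 160, y1_3 = 315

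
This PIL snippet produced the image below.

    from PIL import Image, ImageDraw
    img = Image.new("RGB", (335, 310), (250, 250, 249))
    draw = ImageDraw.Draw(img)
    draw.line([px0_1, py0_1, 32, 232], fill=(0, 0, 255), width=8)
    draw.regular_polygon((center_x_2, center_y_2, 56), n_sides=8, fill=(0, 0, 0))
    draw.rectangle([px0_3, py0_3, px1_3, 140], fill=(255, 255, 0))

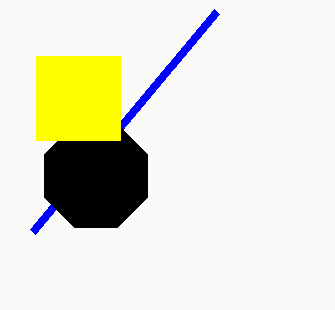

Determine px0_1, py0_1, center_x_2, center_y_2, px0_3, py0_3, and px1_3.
px0_1 = 216
py0_1 = 12
center_x_2 = 96
center_y_2 = 176
px0_3 = 36
py0_3 = 56
px1_3 = 120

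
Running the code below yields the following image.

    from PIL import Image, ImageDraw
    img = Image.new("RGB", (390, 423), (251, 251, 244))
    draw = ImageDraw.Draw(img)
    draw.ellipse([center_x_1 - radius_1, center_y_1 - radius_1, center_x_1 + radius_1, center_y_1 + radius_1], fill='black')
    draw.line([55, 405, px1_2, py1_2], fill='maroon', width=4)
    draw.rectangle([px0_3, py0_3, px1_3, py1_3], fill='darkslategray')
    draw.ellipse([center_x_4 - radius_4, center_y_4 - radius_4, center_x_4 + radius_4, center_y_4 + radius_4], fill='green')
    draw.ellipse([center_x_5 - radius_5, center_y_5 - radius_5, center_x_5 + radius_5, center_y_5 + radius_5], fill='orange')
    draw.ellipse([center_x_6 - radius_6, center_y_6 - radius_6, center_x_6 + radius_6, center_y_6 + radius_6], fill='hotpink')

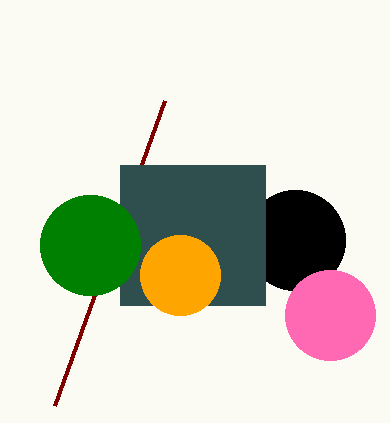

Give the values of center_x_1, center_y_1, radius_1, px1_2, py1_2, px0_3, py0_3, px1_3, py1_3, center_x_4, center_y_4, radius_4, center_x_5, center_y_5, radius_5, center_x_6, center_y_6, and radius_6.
center_x_1 = 295; center_y_1 = 240; radius_1 = 50; px1_2 = 165; py1_2 = 100; px0_3 = 120; py0_3 = 165; px1_3 = 265; py1_3 = 305; center_x_4 = 90; center_y_4 = 245; radius_4 = 50; center_x_5 = 180; center_y_5 = 275; radius_5 = 40; center_x_6 = 330; center_y_6 = 315; radius_6 = 45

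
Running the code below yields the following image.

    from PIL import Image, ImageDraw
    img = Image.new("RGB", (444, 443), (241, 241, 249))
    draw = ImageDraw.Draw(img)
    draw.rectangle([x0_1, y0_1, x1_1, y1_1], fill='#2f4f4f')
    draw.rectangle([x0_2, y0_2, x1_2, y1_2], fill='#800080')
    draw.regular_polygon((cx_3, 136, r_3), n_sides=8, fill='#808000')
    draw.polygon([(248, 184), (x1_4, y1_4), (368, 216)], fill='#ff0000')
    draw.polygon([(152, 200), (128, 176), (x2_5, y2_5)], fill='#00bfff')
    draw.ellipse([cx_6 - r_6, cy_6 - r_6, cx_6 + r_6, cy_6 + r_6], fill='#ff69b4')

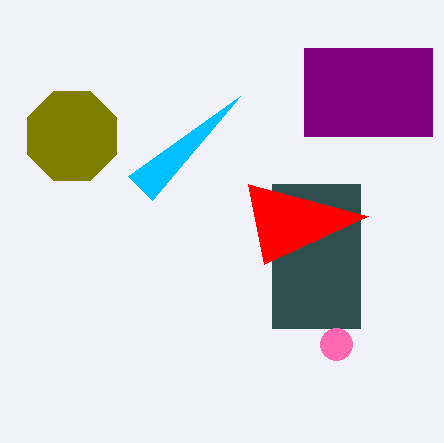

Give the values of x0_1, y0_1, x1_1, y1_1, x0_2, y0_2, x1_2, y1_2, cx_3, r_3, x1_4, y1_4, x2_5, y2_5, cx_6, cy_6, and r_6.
x0_1 = 272; y0_1 = 184; x1_1 = 360; y1_1 = 328; x0_2 = 304; y0_2 = 48; x1_2 = 432; y1_2 = 136; cx_3 = 72; r_3 = 48; x1_4 = 264; y1_4 = 264; x2_5 = 240; y2_5 = 96; cx_6 = 336; cy_6 = 344; r_6 = 16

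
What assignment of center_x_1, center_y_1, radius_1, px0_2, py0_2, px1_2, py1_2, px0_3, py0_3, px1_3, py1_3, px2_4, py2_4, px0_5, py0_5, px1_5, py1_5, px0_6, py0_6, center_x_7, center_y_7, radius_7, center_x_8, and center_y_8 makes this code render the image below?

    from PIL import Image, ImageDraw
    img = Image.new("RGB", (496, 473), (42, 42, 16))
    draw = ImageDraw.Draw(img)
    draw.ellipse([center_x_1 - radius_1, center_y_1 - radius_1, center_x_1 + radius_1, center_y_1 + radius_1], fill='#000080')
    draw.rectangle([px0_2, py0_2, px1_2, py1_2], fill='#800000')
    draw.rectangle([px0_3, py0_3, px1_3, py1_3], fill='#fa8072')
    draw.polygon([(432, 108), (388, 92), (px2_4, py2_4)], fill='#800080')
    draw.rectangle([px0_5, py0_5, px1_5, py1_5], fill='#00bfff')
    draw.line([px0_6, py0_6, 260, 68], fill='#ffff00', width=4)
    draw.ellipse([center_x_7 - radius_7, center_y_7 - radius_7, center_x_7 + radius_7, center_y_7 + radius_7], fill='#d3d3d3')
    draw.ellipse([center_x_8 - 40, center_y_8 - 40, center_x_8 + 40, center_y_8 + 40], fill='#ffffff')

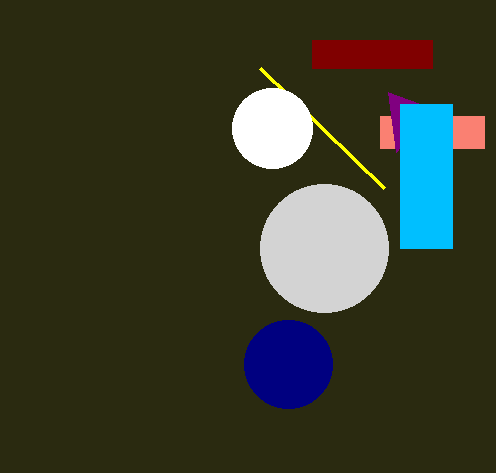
center_x_1 = 288; center_y_1 = 364; radius_1 = 44; px0_2 = 312; py0_2 = 40; px1_2 = 432; py1_2 = 68; px0_3 = 380; py0_3 = 116; px1_3 = 484; py1_3 = 148; px2_4 = 396; py2_4 = 152; px0_5 = 400; py0_5 = 104; px1_5 = 452; py1_5 = 248; px0_6 = 384; py0_6 = 188; center_x_7 = 324; center_y_7 = 248; radius_7 = 64; center_x_8 = 272; center_y_8 = 128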